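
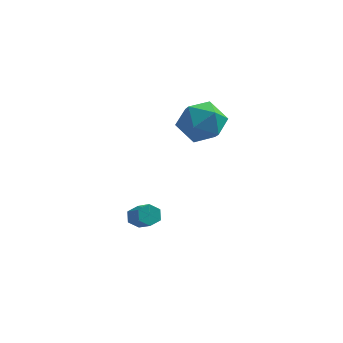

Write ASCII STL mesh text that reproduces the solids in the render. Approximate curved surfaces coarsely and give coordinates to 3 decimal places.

solid 
facet normal -0.450 0.451 0.771
outer loop
vertex -2.643 0.042 2.27
vertex -2.304 -0.872 3.002
vertex -1.577 0.097 2.86
endloop
endfacet
facet normal -0.213 0.930 0.299
outer loop
vertex -2.643 0.042 2.27
vertex -1.577 0.097 2.86
vertex -1.649 0.454 1.696
endloop
endfacet
facet normal -0.518 0.789 -0.331
outer loop
vertex -2.643 0.042 2.27
vertex -1.649 0.454 1.696
vertex -2.42 -0.295 1.119
endloop
endfacet
facet normal -0.943 0.222 -0.248
outer loop
vertex -2.643 0.042 2.27
vertex -2.42 -0.295 1.119
vertex -2.825 -1.115 1.926
endloop
endfacet
facet normal -0.901 0.013 0.433
outer loop
vertex -2.643 0.042 2.27
vertex -2.825 -1.115 1.926
vertex -2.304 -0.872 3.002
endloop
endfacet
facet normal 0.491 0.841 0.228
outer loop
vertex -1.649 0.454 1.696
vertex -1.577 0.097 2.86
vertex -0.695 -0.205 2.074
endloop
endfacet
facet normal 0.108 0.064 0.992
outer loop
vertex -1.577 0.097 2.86
vertex -2.304 -0.872 3.002
vertex -1.1 -1.025 2.881
endloop
endfacet
facet normal -0.622 -0.644 0.446
outer loop
vertex -2.304 -0.872 3.002
vertex -2.825 -1.115 1.926
vertex -1.871 -1.774 2.304
endloop
endfacet
facet normal -0.690 -0.305 -0.657
outer loop
vertex -2.825 -1.115 1.926
vertex -2.42 -0.295 1.119
vertex -1.943 -1.417 1.14
endloop
endfacet
facet normal -0.002 0.611 -0.791
outer loop
vertex -2.42 -0.295 1.119
vertex -1.649 0.454 1.696
vertex -1.216 -0.448 0.998
endloop
endfacet
facet normal 0.943 -0.222 0.248
outer loop
vertex -0.877 -1.362 1.73
vertex -0.695 -0.205 2.074
vertex -1.1 -1.025 2.881
endloop
endfacet
facet normal 0.518 -0.789 0.331
outer loop
vertex -0.877 -1.362 1.73
vertex -1.1 -1.025 2.881
vertex -1.871 -1.774 2.304
endloop
endfacet
facet normal 0.213 -0.930 -0.299
outer loop
vertex -0.877 -1.362 1.73
vertex -1.871 -1.774 2.304
vertex -1.943 -1.417 1.14
endloop
endfacet
facet normal 0.450 -0.451 -0.771
outer loop
vertex -0.877 -1.362 1.73
vertex -1.943 -1.417 1.14
vertex -1.216 -0.448 0.998
endloop
endfacet
facet normal 0.901 -0.013 -0.433
outer loop
vertex -0.877 -1.362 1.73
vertex -1.216 -0.448 0.998
vertex -0.695 -0.205 2.074
endloop
endfacet
facet normal 0.690 0.305 0.657
outer loop
vertex -1.1 -1.025 2.881
vertex -0.695 -0.205 2.074
vertex -1.577 0.097 2.86
endloop
endfacet
facet normal 0.002 -0.611 0.791
outer loop
vertex -1.871 -1.774 2.304
vertex -1.1 -1.025 2.881
vertex -2.304 -0.872 3.002
endloop
endfacet
facet normal -0.491 -0.841 -0.228
outer loop
vertex -1.943 -1.417 1.14
vertex -1.871 -1.774 2.304
vertex -2.825 -1.115 1.926
endloop
endfacet
facet normal -0.108 -0.064 -0.992
outer loop
vertex -1.216 -0.448 0.998
vertex -1.943 -1.417 1.14
vertex -2.42 -0.295 1.119
endloop
endfacet
facet normal 0.622 0.644 -0.446
outer loop
vertex -0.695 -0.205 2.074
vertex -1.216 -0.448 0.998
vertex -1.649 0.454 1.696
endloop
endfacet
facet normal -0.526 0.617 -0.585
outer loop
vertex -3.973 -1.308 -3.68
vertex -4.338 -1.741 -3.808
vertex -4.443 -1.398 -3.352
endloop
endfacet
facet normal 0.258 0.772 0.581
outer loop
vertex -3.973 -1.308 -3.68
vertex -4.443 -1.398 -3.352
vertex -3.257 -2.147 -2.884
endloop
endfacet
facet normal 0.259 0.772 0.580
outer loop
vertex -3.257 -2.147 -2.884
vertex -4.443 -1.398 -3.352
vertex -3.727 -2.236 -2.556
endloop
endfacet
facet normal 0.525 -0.617 0.585
outer loop
vertex -3.257 -2.147 -2.884
vertex -3.727 -2.236 -2.556
vertex -3.622 -2.579 -3.012
endloop
endfacet
facet normal -0.525 0.617 -0.585
outer loop
vertex -4.443 -1.398 -3.352
vertex -4.338 -1.741 -3.808
vertex -4.808 -1.83 -3.48
endloop
endfacet
facet normal -0.572 0.252 0.780
outer loop
vertex -4.443 -1.398 -3.352
vertex -4.808 -1.83 -3.48
vertex -3.727 -2.236 -2.556
endloop
endfacet
facet normal -0.572 0.252 0.780
outer loop
vertex -3.727 -2.236 -2.556
vertex -4.808 -1.83 -3.48
vertex -4.092 -2.669 -2.684
endloop
endfacet
facet normal 0.526 -0.617 0.585
outer loop
vertex -3.727 -2.236 -2.556
vertex -4.092 -2.669 -2.684
vertex -3.622 -2.579 -3.012
endloop
endfacet
facet normal -0.525 0.617 -0.585
outer loop
vertex -4.808 -1.83 -3.48
vertex -4.338 -1.741 -3.808
vertex -4.703 -2.173 -3.936
endloop
endfacet
facet normal -0.831 -0.520 0.200
outer loop
vertex -4.808 -1.83 -3.48
vertex -4.703 -2.173 -3.936
vertex -4.092 -2.669 -2.684
endloop
endfacet
facet normal -0.831 -0.520 0.200
outer loop
vertex -4.092 -2.669 -2.684
vertex -4.703 -2.173 -3.936
vertex -3.987 -3.012 -3.14
endloop
endfacet
facet normal 0.526 -0.617 0.585
outer loop
vertex -4.092 -2.669 -2.684
vertex -3.987 -3.012 -3.14
vertex -3.622 -2.579 -3.012
endloop
endfacet
facet normal -0.525 0.617 -0.585
outer loop
vertex -4.703 -2.173 -3.936
vertex -4.338 -1.741 -3.808
vertex -4.233 -2.084 -4.264
endloop
endfacet
facet normal -0.259 -0.772 -0.581
outer loop
vertex -4.703 -2.173 -3.936
vertex -4.233 -2.084 -4.264
vertex -3.987 -3.012 -3.14
endloop
endfacet
facet normal -0.258 -0.772 -0.581
outer loop
vertex -3.987 -3.012 -3.14
vertex -4.233 -2.084 -4.264
vertex -3.517 -2.922 -3.468
endloop
endfacet
facet normal 0.526 -0.617 0.585
outer loop
vertex -3.987 -3.012 -3.14
vertex -3.517 -2.922 -3.468
vertex -3.622 -2.579 -3.012
endloop
endfacet
facet normal -0.526 0.617 -0.585
outer loop
vertex -4.233 -2.084 -4.264
vertex -4.338 -1.741 -3.808
vertex -3.868 -1.651 -4.136
endloop
endfacet
facet normal 0.573 -0.252 -0.780
outer loop
vertex -4.233 -2.084 -4.264
vertex -3.868 -1.651 -4.136
vertex -3.517 -2.922 -3.468
endloop
endfacet
facet normal 0.572 -0.252 -0.780
outer loop
vertex -3.517 -2.922 -3.468
vertex -3.868 -1.651 -4.136
vertex -3.152 -2.49 -3.34
endloop
endfacet
facet normal 0.525 -0.617 0.585
outer loop
vertex -3.517 -2.922 -3.468
vertex -3.152 -2.49 -3.34
vertex -3.622 -2.579 -3.012
endloop
endfacet
facet normal -0.526 0.617 -0.585
outer loop
vertex -3.868 -1.651 -4.136
vertex -4.338 -1.741 -3.808
vertex -3.973 -1.308 -3.68
endloop
endfacet
facet normal 0.831 0.520 -0.200
outer loop
vertex -3.868 -1.651 -4.136
vertex -3.973 -1.308 -3.68
vertex -3.152 -2.49 -3.34
endloop
endfacet
facet normal 0.831 0.520 -0.200
outer loop
vertex -3.152 -2.49 -3.34
vertex -3.973 -1.308 -3.68
vertex -3.257 -2.147 -2.884
endloop
endfacet
facet normal 0.525 -0.617 0.585
outer loop
vertex -3.152 -2.49 -3.34
vertex -3.257 -2.147 -2.884
vertex -3.622 -2.579 -3.012
endloop
endfacet

endsolid


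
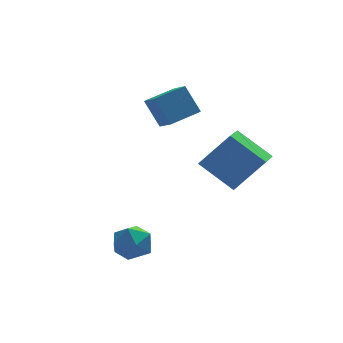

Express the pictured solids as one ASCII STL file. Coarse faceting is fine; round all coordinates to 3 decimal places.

solid 
facet normal -0.937 -0.290 -0.197
outer loop
vertex 1.058 0.055 1.362
vertex 0.567 0.769 2.647
vertex 0.874 1.087 0.718
endloop
endfacet
facet normal 0.317 -0.461 -0.829
outer loop
vertex 2.373 1.551 1.033
vertex 1.058 0.055 1.362
vertex 0.874 1.087 0.718
endloop
endfacet
facet normal -0.937 -0.290 -0.197
outer loop
vertex 0.874 1.087 0.718
vertex 0.567 0.769 2.647
vertex 0.383 1.801 2.004
endloop
endfacet
facet normal -0.150 0.839 -0.523
outer loop
vertex 0.383 1.801 2.004
vertex 2.373 1.551 1.033
vertex 0.874 1.087 0.718
endloop
endfacet
facet normal 0.150 -0.839 0.523
outer loop
vertex 1.058 0.055 1.362
vertex 2.066 1.233 2.962
vertex 0.567 0.769 2.647
endloop
endfacet
facet normal 0.316 -0.460 -0.829
outer loop
vertex 2.557 0.519 1.676
vertex 1.058 0.055 1.362
vertex 2.373 1.551 1.033
endloop
endfacet
facet normal 0.150 -0.839 0.523
outer loop
vertex 2.557 0.519 1.676
vertex 2.066 1.233 2.962
vertex 1.058 0.055 1.362
endloop
endfacet
facet normal -0.317 0.460 0.829
outer loop
vertex 0.567 0.769 2.647
vertex 2.066 1.233 2.962
vertex 0.383 1.801 2.004
endloop
endfacet
facet normal -0.150 0.839 -0.523
outer loop
vertex 1.882 2.265 2.318
vertex 2.373 1.551 1.033
vertex 0.383 1.801 2.004
endloop
endfacet
facet normal -0.316 0.461 0.829
outer loop
vertex 0.383 1.801 2.004
vertex 2.066 1.233 2.962
vertex 1.882 2.265 2.318
endloop
endfacet
facet normal 0.937 0.290 0.197
outer loop
vertex 1.882 2.265 2.318
vertex 2.557 0.519 1.676
vertex 2.373 1.551 1.033
endloop
endfacet
facet normal 0.937 0.290 0.197
outer loop
vertex 2.066 1.233 2.962
vertex 2.557 0.519 1.676
vertex 1.882 2.265 2.318
endloop
endfacet
facet normal -0.492 -0.814 0.308
outer loop
vertex 3.718 -4.606 1.17
vertex 2.547 -3.468 2.307
vertex 2.41 -4.402 -0.382
endloop
endfacet
facet normal 0.589 -0.572 -0.571
outer loop
vertex 3.153 -3.172 -0.847
vertex 3.718 -4.606 1.17
vertex 2.41 -4.402 -0.382
endloop
endfacet
facet normal -0.492 -0.814 0.308
outer loop
vertex 2.41 -4.402 -0.382
vertex 2.547 -3.468 2.307
vertex 1.239 -3.264 0.755
endloop
endfacet
facet normal -0.641 0.100 -0.761
outer loop
vertex 1.239 -3.264 0.755
vertex 3.153 -3.172 -0.847
vertex 2.41 -4.402 -0.382
endloop
endfacet
facet normal 0.641 -0.100 0.761
outer loop
vertex 3.718 -4.606 1.17
vertex 3.29 -2.238 1.842
vertex 2.547 -3.468 2.307
endloop
endfacet
facet normal 0.589 -0.572 -0.571
outer loop
vertex 4.461 -3.376 0.705
vertex 3.718 -4.606 1.17
vertex 3.153 -3.172 -0.847
endloop
endfacet
facet normal 0.641 -0.100 0.761
outer loop
vertex 4.461 -3.376 0.705
vertex 3.29 -2.238 1.842
vertex 3.718 -4.606 1.17
endloop
endfacet
facet normal -0.589 0.572 0.571
outer loop
vertex 2.547 -3.468 2.307
vertex 3.29 -2.238 1.842
vertex 1.239 -3.264 0.755
endloop
endfacet
facet normal -0.641 0.100 -0.761
outer loop
vertex 1.982 -2.034 0.29
vertex 3.153 -3.172 -0.847
vertex 1.239 -3.264 0.755
endloop
endfacet
facet normal -0.589 0.572 0.571
outer loop
vertex 1.239 -3.264 0.755
vertex 3.29 -2.238 1.842
vertex 1.982 -2.034 0.29
endloop
endfacet
facet normal 0.492 0.814 -0.308
outer loop
vertex 1.982 -2.034 0.29
vertex 4.461 -3.376 0.705
vertex 3.153 -3.172 -0.847
endloop
endfacet
facet normal 0.492 0.814 -0.308
outer loop
vertex 3.29 -2.238 1.842
vertex 4.461 -3.376 0.705
vertex 1.982 -2.034 0.29
endloop
endfacet
facet normal -0.957 0.288 -0.016
outer loop
vertex -2.495 -3.688 -3.671
vertex -2.667 -4.215 -2.852
vertex -2.384 -3.271 -2.781
endloop
endfacet
facet normal -0.537 0.788 -0.302
outer loop
vertex -2.495 -3.688 -3.671
vertex -2.384 -3.271 -2.781
vertex -1.724 -3.095 -3.496
endloop
endfacet
facet normal -0.186 0.493 -0.850
outer loop
vertex -2.495 -3.688 -3.671
vertex -1.724 -3.095 -3.496
vertex -1.599 -3.931 -4.008
endloop
endfacet
facet normal -0.390 -0.189 -0.901
outer loop
vertex -2.495 -3.688 -3.671
vertex -1.599 -3.931 -4.008
vertex -2.181 -4.623 -3.611
endloop
endfacet
facet normal -0.867 -0.316 -0.385
outer loop
vertex -2.495 -3.688 -3.671
vertex -2.181 -4.623 -3.611
vertex -2.667 -4.215 -2.852
endloop
endfacet
facet normal -0.056 0.980 0.190
outer loop
vertex -1.724 -3.095 -3.496
vertex -2.384 -3.271 -2.781
vertex -1.419 -3.257 -2.569
endloop
endfacet
facet normal -0.737 0.172 0.654
outer loop
vertex -2.384 -3.271 -2.781
vertex -2.667 -4.215 -2.852
vertex -2.001 -3.949 -2.172
endloop
endfacet
facet normal -0.591 -0.805 0.054
outer loop
vertex -2.667 -4.215 -2.852
vertex -2.181 -4.623 -3.611
vertex -1.876 -4.785 -2.684
endloop
endfacet
facet normal 0.180 -0.599 -0.780
outer loop
vertex -2.181 -4.623 -3.611
vertex -1.599 -3.931 -4.008
vertex -1.216 -4.609 -3.399
endloop
endfacet
facet normal 0.511 0.503 -0.697
outer loop
vertex -1.599 -3.931 -4.008
vertex -1.724 -3.095 -3.496
vertex -0.933 -3.665 -3.328
endloop
endfacet
facet normal 0.390 0.189 0.901
outer loop
vertex -1.105 -4.192 -2.509
vertex -1.419 -3.257 -2.569
vertex -2.001 -3.949 -2.172
endloop
endfacet
facet normal 0.186 -0.493 0.850
outer loop
vertex -1.105 -4.192 -2.509
vertex -2.001 -3.949 -2.172
vertex -1.876 -4.785 -2.684
endloop
endfacet
facet normal 0.537 -0.788 0.302
outer loop
vertex -1.105 -4.192 -2.509
vertex -1.876 -4.785 -2.684
vertex -1.216 -4.609 -3.399
endloop
endfacet
facet normal 0.957 -0.288 0.016
outer loop
vertex -1.105 -4.192 -2.509
vertex -1.216 -4.609 -3.399
vertex -0.933 -3.665 -3.328
endloop
endfacet
facet normal 0.867 0.316 0.385
outer loop
vertex -1.105 -4.192 -2.509
vertex -0.933 -3.665 -3.328
vertex -1.419 -3.257 -2.569
endloop
endfacet
facet normal -0.180 0.599 0.780
outer loop
vertex -2.001 -3.949 -2.172
vertex -1.419 -3.257 -2.569
vertex -2.384 -3.271 -2.781
endloop
endfacet
facet normal -0.511 -0.503 0.697
outer loop
vertex -1.876 -4.785 -2.684
vertex -2.001 -3.949 -2.172
vertex -2.667 -4.215 -2.852
endloop
endfacet
facet normal 0.056 -0.980 -0.190
outer loop
vertex -1.216 -4.609 -3.399
vertex -1.876 -4.785 -2.684
vertex -2.181 -4.623 -3.611
endloop
endfacet
facet normal 0.737 -0.172 -0.654
outer loop
vertex -0.933 -3.665 -3.328
vertex -1.216 -4.609 -3.399
vertex -1.599 -3.931 -4.008
endloop
endfacet
facet normal 0.591 0.805 -0.054
outer loop
vertex -1.419 -3.257 -2.569
vertex -0.933 -3.665 -3.328
vertex -1.724 -3.095 -3.496
endloop
endfacet

endsolid


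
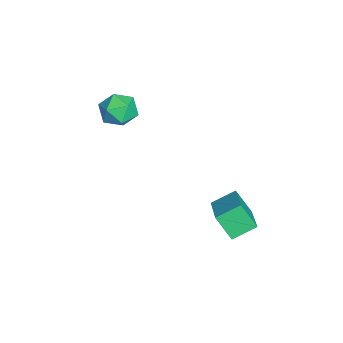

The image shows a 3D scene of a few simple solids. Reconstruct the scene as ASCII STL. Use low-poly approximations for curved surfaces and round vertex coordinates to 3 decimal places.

solid 
facet normal -0.153 0.395 0.906
outer loop
vertex -2.011 -1.033 3.044
vertex -1.718 -1.859 3.454
vertex -1.076 -1.162 3.258
endloop
endfacet
facet normal 0.025 0.900 0.434
outer loop
vertex -2.011 -1.033 3.044
vertex -1.076 -1.162 3.258
vertex -1.328 -0.751 2.42
endloop
endfacet
facet normal -0.453 0.887 -0.095
outer loop
vertex -2.011 -1.033 3.044
vertex -1.328 -0.751 2.42
vertex -2.126 -1.193 2.097
endloop
endfacet
facet normal -0.927 0.372 0.050
outer loop
vertex -2.011 -1.033 3.044
vertex -2.126 -1.193 2.097
vertex -2.367 -1.878 2.737
endloop
endfacet
facet normal -0.741 0.069 0.668
outer loop
vertex -2.011 -1.033 3.044
vertex -2.367 -1.878 2.737
vertex -1.718 -1.859 3.454
endloop
endfacet
facet normal 0.662 0.732 0.160
outer loop
vertex -1.328 -0.751 2.42
vertex -1.076 -1.162 3.258
vertex -0.613 -1.402 2.443
endloop
endfacet
facet normal 0.374 -0.085 0.923
outer loop
vertex -1.076 -1.162 3.258
vertex -1.718 -1.859 3.454
vertex -0.854 -2.087 3.083
endloop
endfacet
facet normal -0.577 -0.614 0.538
outer loop
vertex -1.718 -1.859 3.454
vertex -2.367 -1.878 2.737
vertex -1.652 -2.529 2.76
endloop
endfacet
facet normal -0.878 -0.123 -0.463
outer loop
vertex -2.367 -1.878 2.737
vertex -2.126 -1.193 2.097
vertex -1.904 -2.118 1.922
endloop
endfacet
facet normal -0.111 0.710 -0.696
outer loop
vertex -2.126 -1.193 2.097
vertex -1.328 -0.751 2.42
vertex -1.262 -1.421 1.726
endloop
endfacet
facet normal 0.927 -0.372 -0.050
outer loop
vertex -0.969 -2.247 2.136
vertex -0.613 -1.402 2.443
vertex -0.854 -2.087 3.083
endloop
endfacet
facet normal 0.453 -0.887 0.095
outer loop
vertex -0.969 -2.247 2.136
vertex -0.854 -2.087 3.083
vertex -1.652 -2.529 2.76
endloop
endfacet
facet normal -0.025 -0.900 -0.434
outer loop
vertex -0.969 -2.247 2.136
vertex -1.652 -2.529 2.76
vertex -1.904 -2.118 1.922
endloop
endfacet
facet normal 0.153 -0.395 -0.906
outer loop
vertex -0.969 -2.247 2.136
vertex -1.904 -2.118 1.922
vertex -1.262 -1.421 1.726
endloop
endfacet
facet normal 0.741 -0.069 -0.668
outer loop
vertex -0.969 -2.247 2.136
vertex -1.262 -1.421 1.726
vertex -0.613 -1.402 2.443
endloop
endfacet
facet normal 0.878 0.123 0.463
outer loop
vertex -0.854 -2.087 3.083
vertex -0.613 -1.402 2.443
vertex -1.076 -1.162 3.258
endloop
endfacet
facet normal 0.111 -0.710 0.696
outer loop
vertex -1.652 -2.529 2.76
vertex -0.854 -2.087 3.083
vertex -1.718 -1.859 3.454
endloop
endfacet
facet normal -0.662 -0.732 -0.160
outer loop
vertex -1.904 -2.118 1.922
vertex -1.652 -2.529 2.76
vertex -2.367 -1.878 2.737
endloop
endfacet
facet normal -0.374 0.085 -0.923
outer loop
vertex -1.262 -1.421 1.726
vertex -1.904 -2.118 1.922
vertex -2.126 -1.193 2.097
endloop
endfacet
facet normal 0.577 0.614 -0.538
outer loop
vertex -0.613 -1.402 2.443
vertex -1.262 -1.421 1.726
vertex -1.328 -0.751 2.42
endloop
endfacet
facet normal -0.905 -0.135 -0.403
outer loop
vertex 2.076 2.6 -0.345
vertex 1.679 3.628 0.202
vertex 2.447 3.313 -1.417
endloop
endfacet
facet normal 0.322 -0.836 -0.444
outer loop
vertex 4.321 3.592 -0.582
vertex 2.076 2.6 -0.345
vertex 2.447 3.313 -1.417
endloop
endfacet
facet normal -0.905 -0.135 -0.403
outer loop
vertex 2.447 3.313 -1.417
vertex 1.679 3.628 0.202
vertex 2.05 4.341 -0.87
endloop
endfacet
facet normal 0.277 0.533 -0.800
outer loop
vertex 2.05 4.341 -0.87
vertex 4.321 3.592 -0.582
vertex 2.447 3.313 -1.417
endloop
endfacet
facet normal -0.277 -0.533 0.800
outer loop
vertex 2.076 2.6 -0.345
vertex 3.553 3.907 1.037
vertex 1.679 3.628 0.202
endloop
endfacet
facet normal 0.322 -0.836 -0.444
outer loop
vertex 3.95 2.879 0.49
vertex 2.076 2.6 -0.345
vertex 4.321 3.592 -0.582
endloop
endfacet
facet normal -0.277 -0.533 0.800
outer loop
vertex 3.95 2.879 0.49
vertex 3.553 3.907 1.037
vertex 2.076 2.6 -0.345
endloop
endfacet
facet normal -0.322 0.836 0.444
outer loop
vertex 1.679 3.628 0.202
vertex 3.553 3.907 1.037
vertex 2.05 4.341 -0.87
endloop
endfacet
facet normal 0.277 0.533 -0.800
outer loop
vertex 3.924 4.62 -0.035
vertex 4.321 3.592 -0.582
vertex 2.05 4.341 -0.87
endloop
endfacet
facet normal -0.322 0.836 0.444
outer loop
vertex 2.05 4.341 -0.87
vertex 3.553 3.907 1.037
vertex 3.924 4.62 -0.035
endloop
endfacet
facet normal 0.905 0.135 0.403
outer loop
vertex 3.924 4.62 -0.035
vertex 3.95 2.879 0.49
vertex 4.321 3.592 -0.582
endloop
endfacet
facet normal 0.905 0.135 0.403
outer loop
vertex 3.553 3.907 1.037
vertex 3.95 2.879 0.49
vertex 3.924 4.62 -0.035
endloop
endfacet

endsolid


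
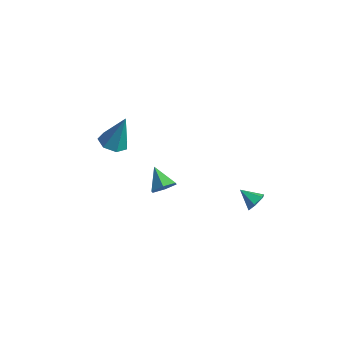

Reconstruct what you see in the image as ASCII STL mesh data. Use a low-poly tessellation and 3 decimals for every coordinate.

solid 
facet normal -0.233 -0.254 -0.939
outer loop
vertex -2.853 -3.036 -1.489
vertex -3.455 -2.495 -1.486
vertex -2.683 -2.39 -1.706
endloop
endfacet
facet normal 0.963 -0.190 0.189
outer loop
vertex -2.853 -3.036 -1.489
vertex -2.683 -2.39 -1.706
vertex -3.005 -2.005 0.326
endloop
endfacet
facet normal -0.233 -0.253 -0.939
outer loop
vertex -2.683 -2.39 -1.706
vertex -3.455 -2.495 -1.486
vertex -3.095 -1.822 -1.757
endloop
endfacet
facet normal 0.809 0.588 0.017
outer loop
vertex -2.683 -2.39 -1.706
vertex -3.095 -1.822 -1.757
vertex -3.005 -2.005 0.326
endloop
endfacet
facet normal -0.233 -0.254 -0.939
outer loop
vertex -3.095 -1.822 -1.757
vertex -3.455 -2.495 -1.486
vertex -3.778 -1.762 -1.604
endloop
endfacet
facet normal 0.106 0.991 0.083
outer loop
vertex -3.095 -1.822 -1.757
vertex -3.778 -1.762 -1.604
vertex -3.005 -2.005 0.326
endloop
endfacet
facet normal -0.233 -0.254 -0.939
outer loop
vertex -3.778 -1.762 -1.604
vertex -3.455 -2.495 -1.486
vertex -4.218 -2.253 -1.362
endloop
endfacet
facet normal -0.613 0.715 0.336
outer loop
vertex -3.778 -1.762 -1.604
vertex -4.218 -2.253 -1.362
vertex -3.005 -2.005 0.326
endloop
endfacet
facet normal -0.233 -0.254 -0.939
outer loop
vertex -4.218 -2.253 -1.362
vertex -3.455 -2.495 -1.486
vertex -4.084 -2.927 -1.213
endloop
endfacet
facet normal -0.809 -0.031 0.586
outer loop
vertex -4.218 -2.253 -1.362
vertex -4.084 -2.927 -1.213
vertex -3.005 -2.005 0.326
endloop
endfacet
facet normal -0.233 -0.254 -0.939
outer loop
vertex -4.084 -2.927 -1.213
vertex -3.455 -2.495 -1.486
vertex -3.476 -3.275 -1.27
endloop
endfacet
facet normal -0.333 -0.687 0.645
outer loop
vertex -4.084 -2.927 -1.213
vertex -3.476 -3.275 -1.27
vertex -3.005 -2.005 0.326
endloop
endfacet
facet normal -0.233 -0.254 -0.939
outer loop
vertex -3.476 -3.275 -1.27
vertex -3.455 -2.495 -1.486
vertex -2.853 -3.036 -1.489
endloop
endfacet
facet normal 0.455 -0.757 0.468
outer loop
vertex -3.476 -3.275 -1.27
vertex -2.853 -3.036 -1.489
vertex -3.005 -2.005 0.326
endloop
endfacet
facet normal 0.744 -0.408 -0.529
outer loop
vertex 0.62 -2.902 -2.049
vertex 0.134 -3.186 -2.513
vertex 0.411 -2.522 -2.636
endloop
endfacet
facet normal 0.218 0.853 0.475
outer loop
vertex 0.62 -2.902 -2.049
vertex 0.411 -2.522 -2.636
vertex -0.834 -2.654 -1.827
endloop
endfacet
facet normal 0.744 -0.408 -0.528
outer loop
vertex 0.411 -2.522 -2.636
vertex 0.134 -3.186 -2.513
vertex -0.075 -2.806 -3.101
endloop
endfacet
facet normal -0.276 0.921 -0.274
outer loop
vertex 0.411 -2.522 -2.636
vertex -0.075 -2.806 -3.101
vertex -0.834 -2.654 -1.827
endloop
endfacet
facet normal 0.744 -0.408 -0.528
outer loop
vertex -0.075 -2.806 -3.101
vertex 0.134 -3.186 -2.513
vertex -0.352 -3.47 -2.978
endloop
endfacet
facet normal -0.820 0.246 -0.518
outer loop
vertex -0.075 -2.806 -3.101
vertex -0.352 -3.47 -2.978
vertex -0.834 -2.654 -1.827
endloop
endfacet
facet normal 0.744 -0.409 -0.528
outer loop
vertex -0.352 -3.47 -2.978
vertex 0.134 -3.186 -2.513
vertex -0.144 -3.85 -2.391
endloop
endfacet
facet normal -0.869 -0.495 -0.013
outer loop
vertex -0.352 -3.47 -2.978
vertex -0.144 -3.85 -2.391
vertex -0.834 -2.654 -1.827
endloop
endfacet
facet normal 0.745 -0.409 -0.528
outer loop
vertex -0.144 -3.85 -2.391
vertex 0.134 -3.186 -2.513
vertex 0.342 -3.565 -1.926
endloop
endfacet
facet normal -0.374 -0.563 0.737
outer loop
vertex -0.144 -3.85 -2.391
vertex 0.342 -3.565 -1.926
vertex -0.834 -2.654 -1.827
endloop
endfacet
facet normal 0.744 -0.410 -0.528
outer loop
vertex 0.342 -3.565 -1.926
vertex 0.134 -3.186 -2.513
vertex 0.62 -2.902 -2.049
endloop
endfacet
facet normal 0.168 0.111 0.979
outer loop
vertex 0.342 -3.565 -1.926
vertex 0.62 -2.902 -2.049
vertex -0.834 -2.654 -1.827
endloop
endfacet
facet normal 0.859 0.060 -0.508
outer loop
vertex 4.034 -0.308 -3.465
vertex 3.734 -0.418 -3.985
vertex 3.809 0.156 -3.791
endloop
endfacet
facet normal -0.058 0.555 0.830
outer loop
vertex 4.034 -0.308 -3.465
vertex 3.809 0.156 -3.791
vertex 2.806 -0.482 -3.435
endloop
endfacet
facet normal 0.858 0.060 -0.510
outer loop
vertex 3.809 0.156 -3.791
vertex 3.734 -0.418 -3.985
vertex 3.508 0.046 -4.311
endloop
endfacet
facet normal -0.505 0.856 0.111
outer loop
vertex 3.809 0.156 -3.791
vertex 3.508 0.046 -4.311
vertex 2.806 -0.482 -3.435
endloop
endfacet
facet normal 0.858 0.059 -0.510
outer loop
vertex 3.508 0.046 -4.311
vertex 3.734 -0.418 -3.985
vertex 3.433 -0.528 -4.504
endloop
endfacet
facet normal -0.824 0.274 -0.495
outer loop
vertex 3.508 0.046 -4.311
vertex 3.433 -0.528 -4.504
vertex 2.806 -0.482 -3.435
endloop
endfacet
facet normal 0.858 0.059 -0.510
outer loop
vertex 3.433 -0.528 -4.504
vertex 3.734 -0.418 -3.985
vertex 3.659 -0.992 -4.178
endloop
endfacet
facet normal -0.696 -0.608 -0.382
outer loop
vertex 3.433 -0.528 -4.504
vertex 3.659 -0.992 -4.178
vertex 2.806 -0.482 -3.435
endloop
endfacet
facet normal 0.859 0.059 -0.509
outer loop
vertex 3.659 -0.992 -4.178
vertex 3.734 -0.418 -3.985
vertex 3.959 -0.882 -3.659
endloop
endfacet
facet normal -0.250 -0.908 0.337
outer loop
vertex 3.659 -0.992 -4.178
vertex 3.959 -0.882 -3.659
vertex 2.806 -0.482 -3.435
endloop
endfacet
facet normal 0.859 0.060 -0.508
outer loop
vertex 3.959 -0.882 -3.659
vertex 3.734 -0.418 -3.985
vertex 4.034 -0.308 -3.465
endloop
endfacet
facet normal 0.069 -0.328 0.942
outer loop
vertex 3.959 -0.882 -3.659
vertex 4.034 -0.308 -3.465
vertex 2.806 -0.482 -3.435
endloop
endfacet

endsolid


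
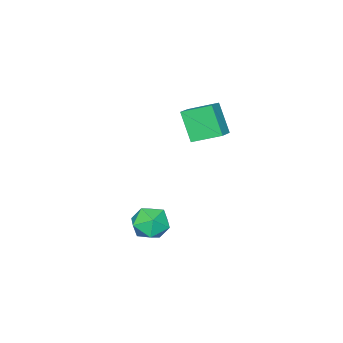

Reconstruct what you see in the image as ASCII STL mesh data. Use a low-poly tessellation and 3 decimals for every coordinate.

solid 
facet normal -0.752 0.623 0.216
outer loop
vertex 0.935 2.775 -3.385
vertex 0.401 2.196 -3.574
vertex 0.675 2.263 -2.815
endloop
endfacet
facet normal -0.176 0.771 0.612
outer loop
vertex 0.935 2.775 -3.385
vertex 0.675 2.263 -2.815
vertex 1.457 2.468 -2.848
endloop
endfacet
facet normal 0.365 0.916 0.169
outer loop
vertex 0.935 2.775 -3.385
vertex 1.457 2.468 -2.848
vertex 1.667 2.528 -3.628
endloop
endfacet
facet normal 0.123 0.857 -0.501
outer loop
vertex 0.935 2.775 -3.385
vertex 1.667 2.528 -3.628
vertex 1.014 2.36 -4.076
endloop
endfacet
facet normal -0.567 0.676 -0.471
outer loop
vertex 0.935 2.775 -3.385
vertex 1.014 2.36 -4.076
vertex 0.401 2.196 -3.574
endloop
endfacet
facet normal -0.007 0.186 0.982
outer loop
vertex 1.457 2.468 -2.848
vertex 0.675 2.263 -2.815
vertex 1.246 1.7 -2.704
endloop
endfacet
facet normal -0.938 -0.053 0.343
outer loop
vertex 0.675 2.263 -2.815
vertex 0.401 2.196 -3.574
vertex 0.593 1.532 -3.152
endloop
endfacet
facet normal -0.638 0.031 -0.769
outer loop
vertex 0.401 2.196 -3.574
vertex 1.014 2.36 -4.076
vertex 0.803 1.592 -3.932
endloop
endfacet
facet normal 0.477 0.323 -0.817
outer loop
vertex 1.014 2.36 -4.076
vertex 1.667 2.528 -3.628
vertex 1.585 1.797 -3.965
endloop
endfacet
facet normal 0.868 0.420 0.266
outer loop
vertex 1.667 2.528 -3.628
vertex 1.457 2.468 -2.848
vertex 1.859 1.864 -3.206
endloop
endfacet
facet normal -0.123 -0.857 0.501
outer loop
vertex 1.325 1.285 -3.395
vertex 1.246 1.7 -2.704
vertex 0.593 1.532 -3.152
endloop
endfacet
facet normal -0.365 -0.916 -0.169
outer loop
vertex 1.325 1.285 -3.395
vertex 0.593 1.532 -3.152
vertex 0.803 1.592 -3.932
endloop
endfacet
facet normal 0.176 -0.771 -0.612
outer loop
vertex 1.325 1.285 -3.395
vertex 0.803 1.592 -3.932
vertex 1.585 1.797 -3.965
endloop
endfacet
facet normal 0.752 -0.623 -0.216
outer loop
vertex 1.325 1.285 -3.395
vertex 1.585 1.797 -3.965
vertex 1.859 1.864 -3.206
endloop
endfacet
facet normal 0.567 -0.676 0.471
outer loop
vertex 1.325 1.285 -3.395
vertex 1.859 1.864 -3.206
vertex 1.246 1.7 -2.704
endloop
endfacet
facet normal -0.477 -0.323 0.817
outer loop
vertex 0.593 1.532 -3.152
vertex 1.246 1.7 -2.704
vertex 0.675 2.263 -2.815
endloop
endfacet
facet normal -0.868 -0.420 -0.266
outer loop
vertex 0.803 1.592 -3.932
vertex 0.593 1.532 -3.152
vertex 0.401 2.196 -3.574
endloop
endfacet
facet normal 0.007 -0.186 -0.982
outer loop
vertex 1.585 1.797 -3.965
vertex 0.803 1.592 -3.932
vertex 1.014 2.36 -4.076
endloop
endfacet
facet normal 0.938 0.053 -0.343
outer loop
vertex 1.859 1.864 -3.206
vertex 1.585 1.797 -3.965
vertex 1.667 2.528 -3.628
endloop
endfacet
facet normal 0.638 -0.031 0.769
outer loop
vertex 1.246 1.7 -2.704
vertex 1.859 1.864 -3.206
vertex 1.457 2.468 -2.848
endloop
endfacet
facet normal -0.867 -0.336 -0.368
outer loop
vertex -3.64 -0.454 -0.705
vertex -4.249 0.567 -0.203
vertex -3.407 0.287 -1.929
endloop
endfacet
facet normal 0.472 -0.791 -0.389
outer loop
vertex -2.671 0.573 -1.617
vertex -3.64 -0.454 -0.705
vertex -3.407 0.287 -1.929
endloop
endfacet
facet normal -0.866 -0.337 -0.368
outer loop
vertex -3.407 0.287 -1.929
vertex -4.249 0.567 -0.203
vertex -4.017 1.307 -1.428
endloop
endfacet
facet normal 0.160 0.511 -0.845
outer loop
vertex -4.017 1.307 -1.428
vertex -2.671 0.573 -1.617
vertex -3.407 0.287 -1.929
endloop
endfacet
facet normal -0.160 -0.511 0.845
outer loop
vertex -3.64 -0.454 -0.705
vertex -3.513 0.853 0.109
vertex -4.249 0.567 -0.203
endloop
endfacet
facet normal 0.473 -0.791 -0.388
outer loop
vertex -2.903 -0.167 -0.392
vertex -3.64 -0.454 -0.705
vertex -2.671 0.573 -1.617
endloop
endfacet
facet normal -0.160 -0.511 0.845
outer loop
vertex -2.903 -0.167 -0.392
vertex -3.513 0.853 0.109
vertex -3.64 -0.454 -0.705
endloop
endfacet
facet normal -0.472 0.791 0.389
outer loop
vertex -4.249 0.567 -0.203
vertex -3.513 0.853 0.109
vertex -4.017 1.307 -1.428
endloop
endfacet
facet normal 0.160 0.511 -0.845
outer loop
vertex -3.28 1.594 -1.115
vertex -2.671 0.573 -1.617
vertex -4.017 1.307 -1.428
endloop
endfacet
facet normal -0.473 0.791 0.389
outer loop
vertex -4.017 1.307 -1.428
vertex -3.513 0.853 0.109
vertex -3.28 1.594 -1.115
endloop
endfacet
facet normal 0.867 0.336 0.367
outer loop
vertex -3.28 1.594 -1.115
vertex -2.903 -0.167 -0.392
vertex -2.671 0.573 -1.617
endloop
endfacet
facet normal 0.866 0.337 0.369
outer loop
vertex -3.513 0.853 0.109
vertex -2.903 -0.167 -0.392
vertex -3.28 1.594 -1.115
endloop
endfacet

endsolid


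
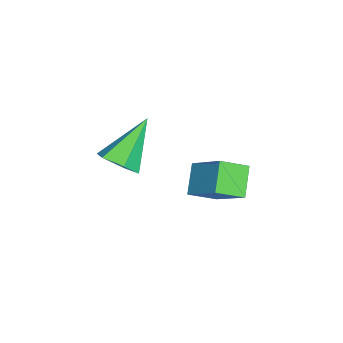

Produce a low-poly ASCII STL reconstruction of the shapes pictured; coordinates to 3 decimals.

solid 
facet normal -0.773 -0.048 0.632
outer loop
vertex 0.916 0.962 -1.015
vertex 0.443 1.864 -1.525
vertex 0.03 -0.164 -2.185
endloop
endfacet
facet normal 0.415 -0.792 0.448
outer loop
vertex 0.997 -0.104 -2.975
vertex 0.916 0.962 -1.015
vertex 0.03 -0.164 -2.185
endloop
endfacet
facet normal -0.773 -0.048 0.632
outer loop
vertex 0.03 -0.164 -2.185
vertex 0.443 1.864 -1.525
vertex -0.443 0.738 -2.695
endloop
endfacet
facet normal -0.479 -0.609 -0.632
outer loop
vertex -0.443 0.738 -2.695
vertex 0.997 -0.104 -2.975
vertex 0.03 -0.164 -2.185
endloop
endfacet
facet normal 0.479 0.609 0.632
outer loop
vertex 0.916 0.962 -1.015
vertex 1.41 1.924 -2.315
vertex 0.443 1.864 -1.525
endloop
endfacet
facet normal 0.415 -0.792 0.448
outer loop
vertex 1.883 1.022 -1.805
vertex 0.916 0.962 -1.015
vertex 0.997 -0.104 -2.975
endloop
endfacet
facet normal 0.479 0.609 0.632
outer loop
vertex 1.883 1.022 -1.805
vertex 1.41 1.924 -2.315
vertex 0.916 0.962 -1.015
endloop
endfacet
facet normal -0.415 0.792 -0.448
outer loop
vertex 0.443 1.864 -1.525
vertex 1.41 1.924 -2.315
vertex -0.443 0.738 -2.695
endloop
endfacet
facet normal -0.479 -0.609 -0.632
outer loop
vertex 0.524 0.798 -3.485
vertex 0.997 -0.104 -2.975
vertex -0.443 0.738 -2.695
endloop
endfacet
facet normal -0.415 0.792 -0.448
outer loop
vertex -0.443 0.738 -2.695
vertex 1.41 1.924 -2.315
vertex 0.524 0.798 -3.485
endloop
endfacet
facet normal 0.773 0.048 -0.632
outer loop
vertex 0.524 0.798 -3.485
vertex 1.883 1.022 -1.805
vertex 0.997 -0.104 -2.975
endloop
endfacet
facet normal 0.773 0.048 -0.632
outer loop
vertex 1.41 1.924 -2.315
vertex 1.883 1.022 -1.805
vertex 0.524 0.798 -3.485
endloop
endfacet
facet normal 0.648 -0.339 -0.682
outer loop
vertex 4.104 -1.452 1.017
vertex 3.518 -1.79 0.628
vertex 3.726 -1.057 0.461
endloop
endfacet
facet normal 0.342 0.860 0.378
outer loop
vertex 4.104 -1.452 1.017
vertex 3.726 -1.057 0.461
vertex 2.262 -1.13 1.952
endloop
endfacet
facet normal 0.648 -0.339 -0.682
outer loop
vertex 3.726 -1.057 0.461
vertex 3.518 -1.79 0.628
vertex 3.14 -1.395 0.072
endloop
endfacet
facet normal -0.332 0.900 -0.282
outer loop
vertex 3.726 -1.057 0.461
vertex 3.14 -1.395 0.072
vertex 2.262 -1.13 1.952
endloop
endfacet
facet normal 0.647 -0.340 -0.682
outer loop
vertex 3.14 -1.395 0.072
vertex 3.518 -1.79 0.628
vertex 2.932 -2.127 0.24
endloop
endfacet
facet normal -0.887 0.152 -0.436
outer loop
vertex 3.14 -1.395 0.072
vertex 2.932 -2.127 0.24
vertex 2.262 -1.13 1.952
endloop
endfacet
facet normal 0.647 -0.340 -0.682
outer loop
vertex 2.932 -2.127 0.24
vertex 3.518 -1.79 0.628
vertex 3.311 -2.522 0.796
endloop
endfacet
facet normal -0.768 -0.637 0.071
outer loop
vertex 2.932 -2.127 0.24
vertex 3.311 -2.522 0.796
vertex 2.262 -1.13 1.952
endloop
endfacet
facet normal 0.648 -0.340 -0.682
outer loop
vertex 3.311 -2.522 0.796
vertex 3.518 -1.79 0.628
vertex 3.897 -2.185 1.185
endloop
endfacet
facet normal -0.095 -0.677 0.730
outer loop
vertex 3.311 -2.522 0.796
vertex 3.897 -2.185 1.185
vertex 2.262 -1.13 1.952
endloop
endfacet
facet normal 0.648 -0.339 -0.682
outer loop
vertex 3.897 -2.185 1.185
vertex 3.518 -1.79 0.628
vertex 4.104 -1.452 1.017
endloop
endfacet
facet normal 0.461 0.072 0.884
outer loop
vertex 3.897 -2.185 1.185
vertex 4.104 -1.452 1.017
vertex 2.262 -1.13 1.952
endloop
endfacet

endsolid


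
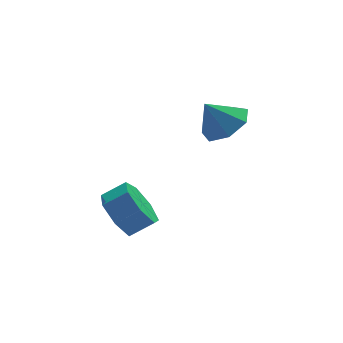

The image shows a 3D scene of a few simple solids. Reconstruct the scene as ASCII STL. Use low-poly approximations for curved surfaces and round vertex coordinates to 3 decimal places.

solid 
facet normal 0.554 -0.123 -0.823
outer loop
vertex 4.772 3.255 2.925
vertex 4.243 2.439 2.691
vertex 4.07 3.39 2.432
endloop
endfacet
facet normal -0.151 0.877 0.455
outer loop
vertex 4.772 3.255 2.925
vertex 4.07 3.39 2.432
vertex 3.517 2.601 3.769
endloop
endfacet
facet normal 0.554 -0.123 -0.823
outer loop
vertex 4.07 3.39 2.432
vertex 4.243 2.439 2.691
vertex 3.498 2.808 2.134
endloop
endfacet
facet normal -0.734 0.673 0.094
outer loop
vertex 4.07 3.39 2.432
vertex 3.498 2.808 2.134
vertex 3.517 2.601 3.769
endloop
endfacet
facet normal 0.554 -0.123 -0.823
outer loop
vertex 3.498 2.808 2.134
vertex 4.243 2.439 2.691
vertex 3.488 1.949 2.256
endloop
endfacet
facet normal -1.000 0.014 0.013
outer loop
vertex 3.498 2.808 2.134
vertex 3.488 1.949 2.256
vertex 3.517 2.601 3.769
endloop
endfacet
facet normal 0.554 -0.123 -0.823
outer loop
vertex 3.488 1.949 2.256
vertex 4.243 2.439 2.691
vertex 4.046 1.459 2.705
endloop
endfacet
facet normal -0.750 -0.603 0.274
outer loop
vertex 3.488 1.949 2.256
vertex 4.046 1.459 2.705
vertex 3.517 2.601 3.769
endloop
endfacet
facet normal 0.554 -0.123 -0.823
outer loop
vertex 4.046 1.459 2.705
vertex 4.243 2.439 2.691
vertex 4.752 1.707 3.143
endloop
endfacet
facet normal -0.171 -0.713 0.680
outer loop
vertex 4.046 1.459 2.705
vertex 4.752 1.707 3.143
vertex 3.517 2.601 3.769
endloop
endfacet
facet normal 0.554 -0.123 -0.823
outer loop
vertex 4.752 1.707 3.143
vertex 4.243 2.439 2.691
vertex 5.075 2.507 3.241
endloop
endfacet
facet normal 0.299 -0.234 0.925
outer loop
vertex 4.752 1.707 3.143
vertex 5.075 2.507 3.241
vertex 3.517 2.601 3.769
endloop
endfacet
facet normal 0.554 -0.123 -0.823
outer loop
vertex 5.075 2.507 3.241
vertex 4.243 2.439 2.691
vertex 4.772 3.255 2.925
endloop
endfacet
facet normal 0.308 0.473 0.825
outer loop
vertex 5.075 2.507 3.241
vertex 4.772 3.255 2.925
vertex 3.517 2.601 3.769
endloop
endfacet
facet normal -0.839 0.078 -0.539
outer loop
vertex 0.339 1.472 -0.737
vertex -0.142 0.86 -0.077
vertex -0.06 1.877 -0.058
endloop
endfacet
facet normal 0.306 0.886 -0.349
outer loop
vertex 0.339 1.472 -0.737
vertex -0.06 1.877 -0.058
vertex 1.203 1.392 -0.182
endloop
endfacet
facet normal 0.306 0.886 -0.348
outer loop
vertex 1.203 1.392 -0.182
vertex -0.06 1.877 -0.058
vertex 0.805 1.796 0.497
endloop
endfacet
facet normal 0.839 -0.079 0.539
outer loop
vertex 1.203 1.392 -0.182
vertex 0.805 1.796 0.497
vertex 0.722 0.78 0.477
endloop
endfacet
facet normal -0.839 0.078 -0.538
outer loop
vertex -0.06 1.877 -0.058
vertex -0.142 0.86 -0.077
vertex -0.52 1.516 0.607
endloop
endfacet
facet normal -0.160 0.910 0.383
outer loop
vertex -0.06 1.877 -0.058
vertex -0.52 1.516 0.607
vertex 0.805 1.796 0.497
endloop
endfacet
facet normal -0.160 0.910 0.383
outer loop
vertex 0.805 1.796 0.497
vertex -0.52 1.516 0.607
vertex 0.344 1.435 1.161
endloop
endfacet
facet normal 0.838 -0.079 0.539
outer loop
vertex 0.805 1.796 0.497
vertex 0.344 1.435 1.161
vertex 0.722 0.78 0.477
endloop
endfacet
facet normal -0.839 0.079 -0.539
outer loop
vertex -0.52 1.516 0.607
vertex -0.142 0.86 -0.077
vertex -0.696 0.661 0.756
endloop
endfacet
facet normal -0.506 0.248 0.826
outer loop
vertex -0.52 1.516 0.607
vertex -0.696 0.661 0.756
vertex 0.344 1.435 1.161
endloop
endfacet
facet normal -0.507 0.249 0.825
outer loop
vertex 0.344 1.435 1.161
vertex -0.696 0.661 0.756
vertex 0.168 0.581 1.311
endloop
endfacet
facet normal 0.839 -0.078 0.539
outer loop
vertex 0.344 1.435 1.161
vertex 0.168 0.581 1.311
vertex 0.722 0.78 0.477
endloop
endfacet
facet normal -0.839 0.079 -0.539
outer loop
vertex -0.696 0.661 0.756
vertex -0.142 0.86 -0.077
vertex -0.455 -0.043 0.278
endloop
endfacet
facet normal -0.471 -0.600 0.647
outer loop
vertex -0.696 0.661 0.756
vertex -0.455 -0.043 0.278
vertex 0.168 0.581 1.311
endloop
endfacet
facet normal -0.470 -0.601 0.647
outer loop
vertex 0.168 0.581 1.311
vertex -0.455 -0.043 0.278
vertex 0.41 -0.124 0.832
endloop
endfacet
facet normal 0.839 -0.078 0.539
outer loop
vertex 0.168 0.581 1.311
vertex 0.41 -0.124 0.832
vertex 0.722 0.78 0.477
endloop
endfacet
facet normal -0.839 0.079 -0.539
outer loop
vertex -0.455 -0.043 0.278
vertex -0.142 0.86 -0.077
vertex 0.022 -0.067 -0.468
endloop
endfacet
facet normal -0.081 -0.997 -0.020
outer loop
vertex -0.455 -0.043 0.278
vertex 0.022 -0.067 -0.468
vertex 0.41 -0.124 0.832
endloop
endfacet
facet normal -0.081 -0.997 -0.020
outer loop
vertex 0.41 -0.124 0.832
vertex 0.022 -0.067 -0.468
vertex 0.886 -0.148 0.087
endloop
endfacet
facet normal 0.839 -0.078 0.539
outer loop
vertex 0.41 -0.124 0.832
vertex 0.886 -0.148 0.087
vertex 0.722 0.78 0.477
endloop
endfacet
facet normal -0.839 0.079 -0.539
outer loop
vertex 0.022 -0.067 -0.468
vertex -0.142 0.86 -0.077
vertex 0.375 0.607 -0.919
endloop
endfacet
facet normal 0.370 -0.643 -0.671
outer loop
vertex 0.022 -0.067 -0.468
vertex 0.375 0.607 -0.919
vertex 0.886 -0.148 0.087
endloop
endfacet
facet normal 0.370 -0.643 -0.671
outer loop
vertex 0.886 -0.148 0.087
vertex 0.375 0.607 -0.919
vertex 1.239 0.526 -0.365
endloop
endfacet
facet normal 0.839 -0.078 0.539
outer loop
vertex 0.886 -0.148 0.087
vertex 1.239 0.526 -0.365
vertex 0.722 0.78 0.477
endloop
endfacet
facet normal -0.839 0.078 -0.539
outer loop
vertex 0.375 0.607 -0.919
vertex -0.142 0.86 -0.077
vertex 0.339 1.472 -0.737
endloop
endfacet
facet normal 0.542 0.195 -0.817
outer loop
vertex 0.375 0.607 -0.919
vertex 0.339 1.472 -0.737
vertex 1.239 0.526 -0.365
endloop
endfacet
facet normal 0.543 0.195 -0.817
outer loop
vertex 1.239 0.526 -0.365
vertex 0.339 1.472 -0.737
vertex 1.203 1.392 -0.182
endloop
endfacet
facet normal 0.839 -0.079 0.539
outer loop
vertex 1.239 0.526 -0.365
vertex 1.203 1.392 -0.182
vertex 0.722 0.78 0.477
endloop
endfacet

endsolid


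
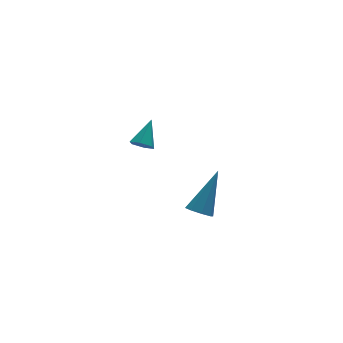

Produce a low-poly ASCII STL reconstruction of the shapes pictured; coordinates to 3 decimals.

solid 
facet normal -0.534 -0.531 -0.658
outer loop
vertex -0.966 3.753 2.565
vertex -1.191 3.441 2.999
vertex -1.456 3.926 2.823
endloop
endfacet
facet normal 0.140 0.925 -0.354
outer loop
vertex -0.966 3.753 2.565
vertex -1.456 3.926 2.823
vertex -0.429 4.199 3.941
endloop
endfacet
facet normal -0.533 -0.530 -0.659
outer loop
vertex -1.456 3.926 2.823
vertex -1.191 3.441 2.999
vertex -1.681 3.614 3.256
endloop
endfacet
facet normal -0.532 0.793 0.295
outer loop
vertex -1.456 3.926 2.823
vertex -1.681 3.614 3.256
vertex -0.429 4.199 3.941
endloop
endfacet
facet normal -0.533 -0.531 -0.659
outer loop
vertex -1.681 3.614 3.256
vertex -1.191 3.441 2.999
vertex -1.417 3.129 3.433
endloop
endfacet
facet normal -0.496 0.046 0.867
outer loop
vertex -1.681 3.614 3.256
vertex -1.417 3.129 3.433
vertex -0.429 4.199 3.941
endloop
endfacet
facet normal -0.534 -0.530 -0.659
outer loop
vertex -1.417 3.129 3.433
vertex -1.191 3.441 2.999
vertex -0.927 2.956 3.175
endloop
endfacet
facet normal 0.214 -0.573 0.791
outer loop
vertex -1.417 3.129 3.433
vertex -0.927 2.956 3.175
vertex -0.429 4.199 3.941
endloop
endfacet
facet normal -0.534 -0.530 -0.659
outer loop
vertex -0.927 2.956 3.175
vertex -1.191 3.441 2.999
vertex -0.701 3.268 2.741
endloop
endfacet
facet normal 0.885 -0.443 0.143
outer loop
vertex -0.927 2.956 3.175
vertex -0.701 3.268 2.741
vertex -0.429 4.199 3.941
endloop
endfacet
facet normal -0.534 -0.531 -0.658
outer loop
vertex -0.701 3.268 2.741
vertex -1.191 3.441 2.999
vertex -0.966 3.753 2.565
endloop
endfacet
facet normal 0.849 0.307 -0.431
outer loop
vertex -0.701 3.268 2.741
vertex -0.966 3.753 2.565
vertex -0.429 4.199 3.941
endloop
endfacet
facet normal -0.534 -0.348 -0.770
outer loop
vertex -0.561 -2.049 2.349
vertex -1.0 -2.227 2.734
vertex -0.881 -1.717 2.421
endloop
endfacet
facet normal 0.613 0.679 -0.405
outer loop
vertex -0.561 -2.049 2.349
vertex -0.881 -1.717 2.421
vertex 0.16 -1.473 4.406
endloop
endfacet
facet normal -0.534 -0.348 -0.770
outer loop
vertex -0.881 -1.717 2.421
vertex -1.0 -2.227 2.734
vertex -1.27 -1.684 2.676
endloop
endfacet
facet normal 0.003 0.992 -0.124
outer loop
vertex -0.881 -1.717 2.421
vertex -1.27 -1.684 2.676
vertex 0.16 -1.473 4.406
endloop
endfacet
facet normal -0.534 -0.348 -0.770
outer loop
vertex -1.27 -1.684 2.676
vertex -1.0 -2.227 2.734
vertex -1.501 -1.969 2.965
endloop
endfacet
facet normal -0.529 0.776 0.343
outer loop
vertex -1.27 -1.684 2.676
vertex -1.501 -1.969 2.965
vertex 0.16 -1.473 4.406
endloop
endfacet
facet normal -0.534 -0.348 -0.771
outer loop
vertex -1.501 -1.969 2.965
vertex -1.0 -2.227 2.734
vertex -1.438 -2.405 3.118
endloop
endfacet
facet normal -0.673 0.156 0.723
outer loop
vertex -1.501 -1.969 2.965
vertex -1.438 -2.405 3.118
vertex 0.16 -1.473 4.406
endloop
endfacet
facet normal -0.533 -0.349 -0.770
outer loop
vertex -1.438 -2.405 3.118
vertex -1.0 -2.227 2.734
vertex -1.118 -2.737 3.047
endloop
endfacet
facet normal -0.346 -0.503 0.792
outer loop
vertex -1.438 -2.405 3.118
vertex -1.118 -2.737 3.047
vertex 0.16 -1.473 4.406
endloop
endfacet
facet normal -0.535 -0.349 -0.770
outer loop
vertex -1.118 -2.737 3.047
vertex -1.0 -2.227 2.734
vertex -0.729 -2.771 2.792
endloop
endfacet
facet normal 0.264 -0.817 0.512
outer loop
vertex -1.118 -2.737 3.047
vertex -0.729 -2.771 2.792
vertex 0.16 -1.473 4.406
endloop
endfacet
facet normal -0.534 -0.348 -0.770
outer loop
vertex -0.729 -2.771 2.792
vertex -1.0 -2.227 2.734
vertex -0.498 -2.486 2.503
endloop
endfacet
facet normal 0.798 -0.601 0.044
outer loop
vertex -0.729 -2.771 2.792
vertex -0.498 -2.486 2.503
vertex 0.16 -1.473 4.406
endloop
endfacet
facet normal -0.534 -0.348 -0.770
outer loop
vertex -0.498 -2.486 2.503
vertex -1.0 -2.227 2.734
vertex -0.561 -2.049 2.349
endloop
endfacet
facet normal 0.942 0.018 -0.335
outer loop
vertex -0.498 -2.486 2.503
vertex -0.561 -2.049 2.349
vertex 0.16 -1.473 4.406
endloop
endfacet

endsolid


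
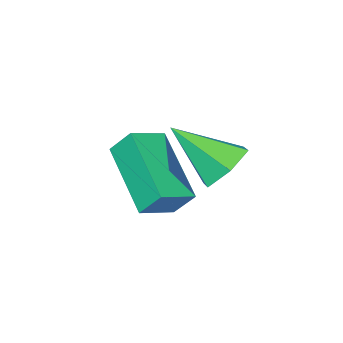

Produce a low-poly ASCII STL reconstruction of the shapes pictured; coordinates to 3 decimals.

solid 
facet normal -0.928 0.128 -0.350
outer loop
vertex 1.587 0.778 1.1
vertex 1.415 1.245 1.726
vertex 2.162 2.293 0.128
endloop
endfacet
facet normal 0.216 -0.584 -0.783
outer loop
vertex 3.025 2.175 0.454
vertex 1.587 0.778 1.1
vertex 2.162 2.293 0.128
endloop
endfacet
facet normal -0.928 0.128 -0.350
outer loop
vertex 2.162 2.293 0.128
vertex 1.415 1.245 1.726
vertex 1.99 2.76 0.754
endloop
endfacet
facet normal 0.304 0.802 -0.515
outer loop
vertex 1.99 2.76 0.754
vertex 3.025 2.175 0.454
vertex 2.162 2.293 0.128
endloop
endfacet
facet normal -0.304 -0.802 0.515
outer loop
vertex 1.587 0.778 1.1
vertex 2.278 1.127 2.052
vertex 1.415 1.245 1.726
endloop
endfacet
facet normal 0.216 -0.584 -0.783
outer loop
vertex 2.45 0.66 1.426
vertex 1.587 0.778 1.1
vertex 3.025 2.175 0.454
endloop
endfacet
facet normal -0.304 -0.802 0.515
outer loop
vertex 2.45 0.66 1.426
vertex 2.278 1.127 2.052
vertex 1.587 0.778 1.1
endloop
endfacet
facet normal -0.216 0.584 0.783
outer loop
vertex 1.415 1.245 1.726
vertex 2.278 1.127 2.052
vertex 1.99 2.76 0.754
endloop
endfacet
facet normal 0.304 0.802 -0.515
outer loop
vertex 2.853 2.642 1.08
vertex 3.025 2.175 0.454
vertex 1.99 2.76 0.754
endloop
endfacet
facet normal -0.216 0.584 0.783
outer loop
vertex 1.99 2.76 0.754
vertex 2.278 1.127 2.052
vertex 2.853 2.642 1.08
endloop
endfacet
facet normal 0.928 -0.128 0.350
outer loop
vertex 2.853 2.642 1.08
vertex 2.45 0.66 1.426
vertex 3.025 2.175 0.454
endloop
endfacet
facet normal 0.928 -0.128 0.350
outer loop
vertex 2.278 1.127 2.052
vertex 2.45 0.66 1.426
vertex 2.853 2.642 1.08
endloop
endfacet
facet normal -0.385 0.666 -0.638
outer loop
vertex 2.594 3.703 1.77
vertex 1.953 3.566 2.014
vertex 2.339 4.071 2.308
endloop
endfacet
facet normal 0.931 0.239 0.278
outer loop
vertex 2.594 3.703 1.77
vertex 2.339 4.071 2.308
vertex 2.527 2.574 2.966
endloop
endfacet
facet normal -0.385 0.666 -0.638
outer loop
vertex 2.339 4.071 2.308
vertex 1.953 3.566 2.014
vertex 1.698 3.934 2.552
endloop
endfacet
facet normal 0.245 0.416 0.876
outer loop
vertex 2.339 4.071 2.308
vertex 1.698 3.934 2.552
vertex 2.527 2.574 2.966
endloop
endfacet
facet normal -0.385 0.667 -0.638
outer loop
vertex 1.698 3.934 2.552
vertex 1.953 3.566 2.014
vertex 1.311 3.43 2.259
endloop
endfacet
facet normal -0.539 -0.073 0.839
outer loop
vertex 1.698 3.934 2.552
vertex 1.311 3.43 2.259
vertex 2.527 2.574 2.966
endloop
endfacet
facet normal -0.385 0.666 -0.639
outer loop
vertex 1.311 3.43 2.259
vertex 1.953 3.566 2.014
vertex 1.567 3.062 1.721
endloop
endfacet
facet normal -0.640 -0.741 0.203
outer loop
vertex 1.311 3.43 2.259
vertex 1.567 3.062 1.721
vertex 2.527 2.574 2.966
endloop
endfacet
facet normal -0.385 0.666 -0.638
outer loop
vertex 1.567 3.062 1.721
vertex 1.953 3.566 2.014
vertex 2.208 3.198 1.476
endloop
endfacet
facet normal 0.044 -0.918 -0.394
outer loop
vertex 1.567 3.062 1.721
vertex 2.208 3.198 1.476
vertex 2.527 2.574 2.966
endloop
endfacet
facet normal -0.385 0.666 -0.638
outer loop
vertex 2.208 3.198 1.476
vertex 1.953 3.566 2.014
vertex 2.594 3.703 1.77
endloop
endfacet
facet normal 0.831 -0.427 -0.357
outer loop
vertex 2.208 3.198 1.476
vertex 2.594 3.703 1.77
vertex 2.527 2.574 2.966
endloop
endfacet

endsolid


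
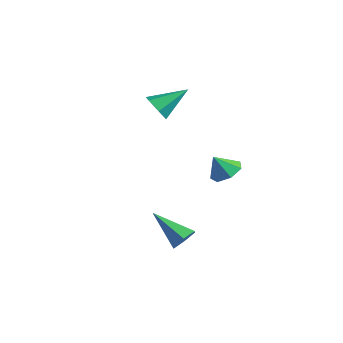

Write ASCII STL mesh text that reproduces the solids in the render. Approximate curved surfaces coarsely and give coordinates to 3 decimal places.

solid 
facet normal 0.341 0.401 -0.850
outer loop
vertex 2.903 1.479 1.457
vertex 2.181 1.875 1.354
vertex 2.862 2.136 1.75
endloop
endfacet
facet normal 0.591 -0.297 0.750
outer loop
vertex 2.903 1.479 1.457
vertex 2.862 2.136 1.75
vertex 1.799 1.425 2.306
endloop
endfacet
facet normal 0.341 0.401 -0.850
outer loop
vertex 2.862 2.136 1.75
vertex 2.181 1.875 1.354
vertex 2.308 2.596 1.745
endloop
endfacet
facet normal 0.260 0.323 0.910
outer loop
vertex 2.862 2.136 1.75
vertex 2.308 2.596 1.745
vertex 1.799 1.425 2.306
endloop
endfacet
facet normal 0.340 0.401 -0.850
outer loop
vertex 2.308 2.596 1.745
vertex 2.181 1.875 1.354
vertex 1.658 2.513 1.446
endloop
endfacet
facet normal -0.409 0.533 0.741
outer loop
vertex 2.308 2.596 1.745
vertex 1.658 2.513 1.446
vertex 1.799 1.425 2.306
endloop
endfacet
facet normal 0.341 0.402 -0.850
outer loop
vertex 1.658 2.513 1.446
vertex 2.181 1.875 1.354
vertex 1.402 1.95 1.077
endloop
endfacet
facet normal -0.913 0.173 0.369
outer loop
vertex 1.658 2.513 1.446
vertex 1.402 1.95 1.077
vertex 1.799 1.425 2.306
endloop
endfacet
facet normal 0.341 0.401 -0.850
outer loop
vertex 1.402 1.95 1.077
vertex 2.181 1.875 1.354
vertex 1.732 1.33 0.917
endloop
endfacet
facet normal -0.872 -0.484 0.075
outer loop
vertex 1.402 1.95 1.077
vertex 1.732 1.33 0.917
vertex 1.799 1.425 2.306
endloop
endfacet
facet normal 0.340 0.402 -0.850
outer loop
vertex 1.732 1.33 0.917
vertex 2.181 1.875 1.354
vertex 2.401 1.121 1.086
endloop
endfacet
facet normal -0.316 -0.946 0.080
outer loop
vertex 1.732 1.33 0.917
vertex 2.401 1.121 1.086
vertex 1.799 1.425 2.306
endloop
endfacet
facet normal 0.342 0.402 -0.850
outer loop
vertex 2.401 1.121 1.086
vertex 2.181 1.875 1.354
vertex 2.903 1.479 1.457
endloop
endfacet
facet normal 0.334 -0.862 0.380
outer loop
vertex 2.401 1.121 1.086
vertex 2.903 1.479 1.457
vertex 1.799 1.425 2.306
endloop
endfacet
facet normal -0.322 -0.795 -0.514
outer loop
vertex -3.395 2.814 2.489
vertex -4.071 3.236 2.26
vertex -3.387 3.262 1.791
endloop
endfacet
facet normal 0.999 0.028 0.029
outer loop
vertex -3.395 2.814 2.489
vertex -3.387 3.262 1.791
vertex -3.469 4.724 3.22
endloop
endfacet
facet normal -0.322 -0.795 -0.514
outer loop
vertex -3.387 3.262 1.791
vertex -4.071 3.236 2.26
vertex -4.064 3.685 1.561
endloop
endfacet
facet normal 0.565 0.593 -0.574
outer loop
vertex -3.387 3.262 1.791
vertex -4.064 3.685 1.561
vertex -3.469 4.724 3.22
endloop
endfacet
facet normal -0.322 -0.795 -0.514
outer loop
vertex -4.064 3.685 1.561
vertex -4.071 3.236 2.26
vertex -4.748 3.659 2.03
endloop
endfacet
facet normal -0.319 0.850 -0.418
outer loop
vertex -4.064 3.685 1.561
vertex -4.748 3.659 2.03
vertex -3.469 4.724 3.22
endloop
endfacet
facet normal -0.323 -0.795 -0.513
outer loop
vertex -4.748 3.659 2.03
vertex -4.071 3.236 2.26
vertex -4.755 3.211 2.729
endloop
endfacet
facet normal -0.768 0.543 0.340
outer loop
vertex -4.748 3.659 2.03
vertex -4.755 3.211 2.729
vertex -3.469 4.724 3.22
endloop
endfacet
facet normal -0.323 -0.795 -0.514
outer loop
vertex -4.755 3.211 2.729
vertex -4.071 3.236 2.26
vertex -4.079 2.788 2.958
endloop
endfacet
facet normal -0.333 -0.023 0.943
outer loop
vertex -4.755 3.211 2.729
vertex -4.079 2.788 2.958
vertex -3.469 4.724 3.22
endloop
endfacet
facet normal -0.322 -0.795 -0.514
outer loop
vertex -4.079 2.788 2.958
vertex -4.071 3.236 2.26
vertex -3.395 2.814 2.489
endloop
endfacet
facet normal 0.550 -0.280 0.787
outer loop
vertex -4.079 2.788 2.958
vertex -3.395 2.814 2.489
vertex -3.469 4.724 3.22
endloop
endfacet
facet normal 0.810 0.191 -0.554
outer loop
vertex 2.591 -1.042 -1.57
vertex 2.173 -0.637 -2.042
vertex 2.498 -0.307 -1.453
endloop
endfacet
facet normal 0.298 -0.113 0.948
outer loop
vertex 2.591 -1.042 -1.57
vertex 2.498 -0.307 -1.453
vertex 0.527 -1.023 -0.918
endloop
endfacet
facet normal 0.811 0.190 -0.554
outer loop
vertex 2.498 -0.307 -1.453
vertex 2.173 -0.637 -2.042
vertex 2.08 0.098 -1.926
endloop
endfacet
facet normal -0.076 0.723 0.687
outer loop
vertex 2.498 -0.307 -1.453
vertex 2.08 0.098 -1.926
vertex 0.527 -1.023 -0.918
endloop
endfacet
facet normal 0.810 0.190 -0.555
outer loop
vertex 2.08 0.098 -1.926
vertex 2.173 -0.637 -2.042
vertex 1.754 -0.232 -2.515
endloop
endfacet
facet normal -0.621 0.778 -0.092
outer loop
vertex 2.08 0.098 -1.926
vertex 1.754 -0.232 -2.515
vertex 0.527 -1.023 -0.918
endloop
endfacet
facet normal 0.810 0.191 -0.554
outer loop
vertex 1.754 -0.232 -2.515
vertex 2.173 -0.637 -2.042
vertex 1.847 -0.967 -2.632
endloop
endfacet
facet normal -0.792 -0.003 -0.610
outer loop
vertex 1.754 -0.232 -2.515
vertex 1.847 -0.967 -2.632
vertex 0.527 -1.023 -0.918
endloop
endfacet
facet normal 0.811 0.190 -0.554
outer loop
vertex 1.847 -0.967 -2.632
vertex 2.173 -0.637 -2.042
vertex 2.265 -1.372 -2.159
endloop
endfacet
facet normal -0.418 -0.839 -0.349
outer loop
vertex 1.847 -0.967 -2.632
vertex 2.265 -1.372 -2.159
vertex 0.527 -1.023 -0.918
endloop
endfacet
facet normal 0.810 0.190 -0.555
outer loop
vertex 2.265 -1.372 -2.159
vertex 2.173 -0.637 -2.042
vertex 2.591 -1.042 -1.57
endloop
endfacet
facet normal 0.128 -0.894 0.430
outer loop
vertex 2.265 -1.372 -2.159
vertex 2.591 -1.042 -1.57
vertex 0.527 -1.023 -0.918
endloop
endfacet

endsolid


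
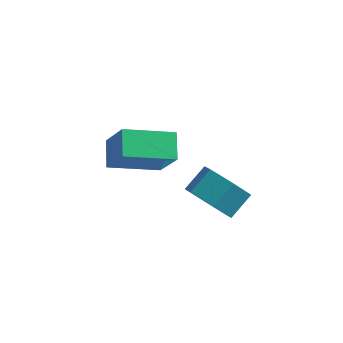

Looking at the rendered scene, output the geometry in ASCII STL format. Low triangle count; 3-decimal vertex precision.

solid 
facet normal -0.816 -0.508 0.276
outer loop
vertex -0.949 0.6 1.972
vertex -1.861 1.235 0.443
vertex -0.561 -0.367 1.338
endloop
endfacet
facet normal 0.482 -0.337 0.809
outer loop
vertex 1.161 0.705 0.757
vertex -0.949 0.6 1.972
vertex -0.561 -0.367 1.338
endloop
endfacet
facet normal -0.816 -0.509 0.275
outer loop
vertex -0.561 -0.367 1.338
vertex -1.861 1.235 0.443
vertex -1.472 0.268 -0.191
endloop
endfacet
facet normal 0.319 -0.793 -0.519
outer loop
vertex -1.472 0.268 -0.191
vertex 1.161 0.705 0.757
vertex -0.561 -0.367 1.338
endloop
endfacet
facet normal -0.318 0.793 0.519
outer loop
vertex -0.949 0.6 1.972
vertex -0.139 2.307 -0.138
vertex -1.861 1.235 0.443
endloop
endfacet
facet normal 0.482 -0.336 0.809
outer loop
vertex 0.772 1.672 1.391
vertex -0.949 0.6 1.972
vertex 1.161 0.705 0.757
endloop
endfacet
facet normal -0.319 0.793 0.519
outer loop
vertex 0.772 1.672 1.391
vertex -0.139 2.307 -0.138
vertex -0.949 0.6 1.972
endloop
endfacet
facet normal -0.482 0.336 -0.809
outer loop
vertex -1.861 1.235 0.443
vertex -0.139 2.307 -0.138
vertex -1.472 0.268 -0.191
endloop
endfacet
facet normal 0.319 -0.793 -0.519
outer loop
vertex 0.249 1.34 -0.772
vertex 1.161 0.705 0.757
vertex -1.472 0.268 -0.191
endloop
endfacet
facet normal -0.483 0.337 -0.809
outer loop
vertex -1.472 0.268 -0.191
vertex -0.139 2.307 -0.138
vertex 0.249 1.34 -0.772
endloop
endfacet
facet normal 0.816 0.509 -0.275
outer loop
vertex 0.249 1.34 -0.772
vertex 0.772 1.672 1.391
vertex 1.161 0.705 0.757
endloop
endfacet
facet normal 0.816 0.508 -0.275
outer loop
vertex -0.139 2.307 -0.138
vertex 0.772 1.672 1.391
vertex 0.249 1.34 -0.772
endloop
endfacet
facet normal -0.362 -0.738 -0.569
outer loop
vertex 3.819 -1.005 -0.245
vertex 2.822 -0.673 -0.041
vertex 3.354 -0.284 -0.885
endloop
endfacet
facet normal 0.824 0.030 -0.565
outer loop
vertex 3.819 -1.005 -0.245
vertex 3.354 -0.284 -0.885
vertex 4.254 -0.119 0.437
endloop
endfacet
facet normal 0.824 0.031 -0.565
outer loop
vertex 4.254 -0.119 0.437
vertex 3.354 -0.284 -0.885
vertex 3.789 0.602 -0.202
endloop
endfacet
facet normal 0.363 0.738 0.569
outer loop
vertex 4.254 -0.119 0.437
vertex 3.789 0.602 -0.202
vertex 3.258 0.213 0.641
endloop
endfacet
facet normal -0.362 -0.738 -0.569
outer loop
vertex 3.354 -0.284 -0.885
vertex 2.822 -0.673 -0.041
vertex 2.357 0.048 -0.681
endloop
endfacet
facet normal 0.036 0.599 -0.800
outer loop
vertex 3.354 -0.284 -0.885
vertex 2.357 0.048 -0.681
vertex 3.789 0.602 -0.202
endloop
endfacet
facet normal 0.036 0.599 -0.800
outer loop
vertex 3.789 0.602 -0.202
vertex 2.357 0.048 -0.681
vertex 2.793 0.934 0.002
endloop
endfacet
facet normal 0.363 0.738 0.569
outer loop
vertex 3.789 0.602 -0.202
vertex 2.793 0.934 0.002
vertex 3.258 0.213 0.641
endloop
endfacet
facet normal -0.363 -0.738 -0.568
outer loop
vertex 2.357 0.048 -0.681
vertex 2.822 -0.673 -0.041
vertex 1.826 -0.341 0.163
endloop
endfacet
facet normal -0.789 0.569 -0.234
outer loop
vertex 2.357 0.048 -0.681
vertex 1.826 -0.341 0.163
vertex 2.793 0.934 0.002
endloop
endfacet
facet normal -0.788 0.568 -0.235
outer loop
vertex 2.793 0.934 0.002
vertex 1.826 -0.341 0.163
vertex 2.261 0.545 0.845
endloop
endfacet
facet normal 0.362 0.738 0.569
outer loop
vertex 2.793 0.934 0.002
vertex 2.261 0.545 0.845
vertex 3.258 0.213 0.641
endloop
endfacet
facet normal -0.363 -0.738 -0.569
outer loop
vertex 1.826 -0.341 0.163
vertex 2.822 -0.673 -0.041
vertex 2.291 -1.062 0.802
endloop
endfacet
facet normal -0.824 -0.031 0.565
outer loop
vertex 1.826 -0.341 0.163
vertex 2.291 -1.062 0.802
vertex 2.261 0.545 0.845
endloop
endfacet
facet normal -0.825 -0.031 0.565
outer loop
vertex 2.261 0.545 0.845
vertex 2.291 -1.062 0.802
vertex 2.726 -0.176 1.485
endloop
endfacet
facet normal 0.362 0.738 0.569
outer loop
vertex 2.261 0.545 0.845
vertex 2.726 -0.176 1.485
vertex 3.258 0.213 0.641
endloop
endfacet
facet normal -0.363 -0.738 -0.569
outer loop
vertex 2.291 -1.062 0.802
vertex 2.822 -0.673 -0.041
vertex 3.287 -1.394 0.598
endloop
endfacet
facet normal -0.036 -0.599 0.800
outer loop
vertex 2.291 -1.062 0.802
vertex 3.287 -1.394 0.598
vertex 2.726 -0.176 1.485
endloop
endfacet
facet normal -0.036 -0.599 0.800
outer loop
vertex 2.726 -0.176 1.485
vertex 3.287 -1.394 0.598
vertex 3.723 -0.508 1.281
endloop
endfacet
facet normal 0.362 0.738 0.569
outer loop
vertex 2.726 -0.176 1.485
vertex 3.723 -0.508 1.281
vertex 3.258 0.213 0.641
endloop
endfacet
facet normal -0.362 -0.738 -0.569
outer loop
vertex 3.287 -1.394 0.598
vertex 2.822 -0.673 -0.041
vertex 3.819 -1.005 -0.245
endloop
endfacet
facet normal 0.788 -0.569 0.235
outer loop
vertex 3.287 -1.394 0.598
vertex 3.819 -1.005 -0.245
vertex 3.723 -0.508 1.281
endloop
endfacet
facet normal 0.789 -0.568 0.235
outer loop
vertex 3.723 -0.508 1.281
vertex 3.819 -1.005 -0.245
vertex 4.254 -0.119 0.437
endloop
endfacet
facet normal 0.363 0.738 0.568
outer loop
vertex 3.723 -0.508 1.281
vertex 4.254 -0.119 0.437
vertex 3.258 0.213 0.641
endloop
endfacet

endsolid


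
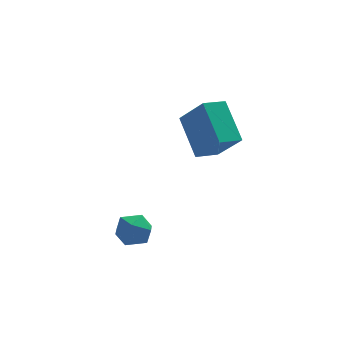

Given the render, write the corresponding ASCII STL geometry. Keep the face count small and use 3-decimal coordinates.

solid 
facet normal -0.422 0.526 -0.738
outer loop
vertex 1.658 4.157 -0.442
vertex 2.686 4.63 -0.693
vertex 2.07 2.515 -1.847
endloop
endfacet
facet normal -0.887 -0.408 0.217
outer loop
vertex 2.894 1.49 -0.407
vertex 1.658 4.157 -0.442
vertex 2.07 2.515 -1.847
endloop
endfacet
facet normal -0.422 0.526 -0.739
outer loop
vertex 2.07 2.515 -1.847
vertex 2.686 4.63 -0.693
vertex 3.099 2.988 -2.098
endloop
endfacet
facet normal 0.187 -0.746 -0.639
outer loop
vertex 3.099 2.988 -2.098
vertex 2.894 1.49 -0.407
vertex 2.07 2.515 -1.847
endloop
endfacet
facet normal -0.188 0.746 0.639
outer loop
vertex 1.658 4.157 -0.442
vertex 3.51 3.605 0.747
vertex 2.686 4.63 -0.693
endloop
endfacet
facet normal -0.887 -0.408 0.216
outer loop
vertex 2.481 3.132 0.998
vertex 1.658 4.157 -0.442
vertex 2.894 1.49 -0.407
endloop
endfacet
facet normal -0.187 0.746 0.638
outer loop
vertex 2.481 3.132 0.998
vertex 3.51 3.605 0.747
vertex 1.658 4.157 -0.442
endloop
endfacet
facet normal 0.887 0.408 -0.217
outer loop
vertex 2.686 4.63 -0.693
vertex 3.51 3.605 0.747
vertex 3.099 2.988 -2.098
endloop
endfacet
facet normal 0.188 -0.746 -0.638
outer loop
vertex 3.922 1.963 -0.658
vertex 2.894 1.49 -0.407
vertex 3.099 2.988 -2.098
endloop
endfacet
facet normal 0.887 0.408 -0.217
outer loop
vertex 3.099 2.988 -2.098
vertex 3.51 3.605 0.747
vertex 3.922 1.963 -0.658
endloop
endfacet
facet normal 0.422 -0.526 0.738
outer loop
vertex 3.922 1.963 -0.658
vertex 2.481 3.132 0.998
vertex 2.894 1.49 -0.407
endloop
endfacet
facet normal 0.422 -0.526 0.738
outer loop
vertex 3.51 3.605 0.747
vertex 2.481 3.132 0.998
vertex 3.922 1.963 -0.658
endloop
endfacet
facet normal -0.525 0.813 0.250
outer loop
vertex -1.686 -0.896 -3.59
vertex -1.547 -1.066 -2.746
vertex -0.985 -0.567 -3.189
endloop
endfacet
facet normal -0.205 0.901 -0.381
outer loop
vertex -1.686 -0.896 -3.59
vertex -0.985 -0.567 -3.189
vertex -0.913 -0.892 -3.996
endloop
endfacet
facet normal -0.431 0.384 -0.817
outer loop
vertex -1.686 -0.896 -3.59
vertex -0.913 -0.892 -3.996
vertex -1.432 -1.592 -4.051
endloop
endfacet
facet normal -0.890 -0.024 -0.454
outer loop
vertex -1.686 -0.896 -3.59
vertex -1.432 -1.592 -4.051
vertex -1.823 -1.7 -3.279
endloop
endfacet
facet normal -0.949 0.241 0.205
outer loop
vertex -1.686 -0.896 -3.59
vertex -1.823 -1.7 -3.279
vertex -1.547 -1.066 -2.746
endloop
endfacet
facet normal 0.499 0.819 -0.285
outer loop
vertex -0.913 -0.892 -3.996
vertex -0.985 -0.567 -3.189
vertex -0.297 -1.06 -3.401
endloop
endfacet
facet normal -0.020 0.676 0.736
outer loop
vertex -0.985 -0.567 -3.189
vertex -1.547 -1.066 -2.746
vertex -0.688 -1.168 -2.629
endloop
endfacet
facet normal -0.707 -0.249 0.662
outer loop
vertex -1.547 -1.066 -2.746
vertex -1.823 -1.7 -3.279
vertex -1.207 -1.868 -2.684
endloop
endfacet
facet normal -0.612 -0.680 -0.405
outer loop
vertex -1.823 -1.7 -3.279
vertex -1.432 -1.592 -4.051
vertex -1.135 -2.193 -3.491
endloop
endfacet
facet normal 0.133 -0.020 -0.991
outer loop
vertex -1.432 -1.592 -4.051
vertex -0.913 -0.892 -3.996
vertex -0.573 -1.694 -3.934
endloop
endfacet
facet normal 0.890 0.024 0.454
outer loop
vertex -0.434 -1.864 -3.09
vertex -0.297 -1.06 -3.401
vertex -0.688 -1.168 -2.629
endloop
endfacet
facet normal 0.431 -0.384 0.817
outer loop
vertex -0.434 -1.864 -3.09
vertex -0.688 -1.168 -2.629
vertex -1.207 -1.868 -2.684
endloop
endfacet
facet normal 0.205 -0.901 0.381
outer loop
vertex -0.434 -1.864 -3.09
vertex -1.207 -1.868 -2.684
vertex -1.135 -2.193 -3.491
endloop
endfacet
facet normal 0.525 -0.813 -0.250
outer loop
vertex -0.434 -1.864 -3.09
vertex -1.135 -2.193 -3.491
vertex -0.573 -1.694 -3.934
endloop
endfacet
facet normal 0.949 -0.241 -0.205
outer loop
vertex -0.434 -1.864 -3.09
vertex -0.573 -1.694 -3.934
vertex -0.297 -1.06 -3.401
endloop
endfacet
facet normal 0.612 0.680 0.405
outer loop
vertex -0.688 -1.168 -2.629
vertex -0.297 -1.06 -3.401
vertex -0.985 -0.567 -3.189
endloop
endfacet
facet normal -0.133 0.020 0.991
outer loop
vertex -1.207 -1.868 -2.684
vertex -0.688 -1.168 -2.629
vertex -1.547 -1.066 -2.746
endloop
endfacet
facet normal -0.499 -0.819 0.285
outer loop
vertex -1.135 -2.193 -3.491
vertex -1.207 -1.868 -2.684
vertex -1.823 -1.7 -3.279
endloop
endfacet
facet normal 0.020 -0.676 -0.736
outer loop
vertex -0.573 -1.694 -3.934
vertex -1.135 -2.193 -3.491
vertex -1.432 -1.592 -4.051
endloop
endfacet
facet normal 0.707 0.249 -0.662
outer loop
vertex -0.297 -1.06 -3.401
vertex -0.573 -1.694 -3.934
vertex -0.913 -0.892 -3.996
endloop
endfacet

endsolid


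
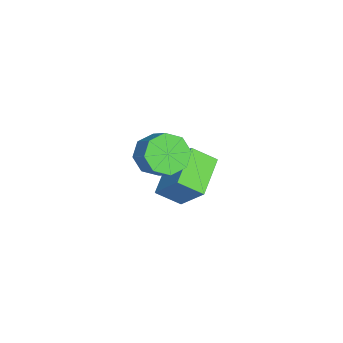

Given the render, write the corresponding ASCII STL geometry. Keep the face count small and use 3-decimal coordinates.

solid 
facet normal -0.638 -0.485 -0.598
outer loop
vertex 2.775 2.516 3.407
vertex 2.351 3.24 3.272
vertex 3.003 2.846 2.896
endloop
endfacet
facet normal 0.685 -0.712 -0.154
outer loop
vertex 2.775 2.516 3.407
vertex 3.003 2.846 2.896
vertex 3.432 3.015 4.023
endloop
endfacet
facet normal 0.684 -0.713 -0.154
outer loop
vertex 3.432 3.015 4.023
vertex 3.003 2.846 2.896
vertex 3.661 3.345 3.512
endloop
endfacet
facet normal 0.638 0.484 0.599
outer loop
vertex 3.432 3.015 4.023
vertex 3.661 3.345 3.512
vertex 3.009 3.74 3.888
endloop
endfacet
facet normal -0.638 -0.485 -0.598
outer loop
vertex 3.003 2.846 2.896
vertex 2.351 3.24 3.272
vertex 2.85 3.407 2.604
endloop
endfacet
facet normal 0.733 -0.146 -0.665
outer loop
vertex 3.003 2.846 2.896
vertex 2.85 3.407 2.604
vertex 3.661 3.345 3.512
endloop
endfacet
facet normal 0.733 -0.146 -0.665
outer loop
vertex 3.661 3.345 3.512
vertex 2.85 3.407 2.604
vertex 3.508 3.906 3.22
endloop
endfacet
facet normal 0.638 0.485 0.597
outer loop
vertex 3.661 3.345 3.512
vertex 3.508 3.906 3.22
vertex 3.009 3.74 3.888
endloop
endfacet
facet normal -0.639 -0.484 -0.598
outer loop
vertex 2.85 3.407 2.604
vertex 2.351 3.24 3.272
vertex 2.405 3.871 2.704
endloop
endfacet
facet normal 0.352 0.507 -0.787
outer loop
vertex 2.85 3.407 2.604
vertex 2.405 3.871 2.704
vertex 3.508 3.906 3.22
endloop
endfacet
facet normal 0.352 0.508 -0.786
outer loop
vertex 3.508 3.906 3.22
vertex 2.405 3.871 2.704
vertex 3.062 4.37 3.32
endloop
endfacet
facet normal 0.639 0.485 0.598
outer loop
vertex 3.508 3.906 3.22
vertex 3.062 4.37 3.32
vertex 3.009 3.74 3.888
endloop
endfacet
facet normal -0.639 -0.484 -0.598
outer loop
vertex 2.405 3.871 2.704
vertex 2.351 3.24 3.272
vertex 1.928 3.965 3.137
endloop
endfacet
facet normal -0.236 0.863 -0.447
outer loop
vertex 2.405 3.871 2.704
vertex 1.928 3.965 3.137
vertex 3.062 4.37 3.32
endloop
endfacet
facet normal -0.236 0.863 -0.447
outer loop
vertex 3.062 4.37 3.32
vertex 1.928 3.965 3.137
vertex 2.585 4.464 3.753
endloop
endfacet
facet normal 0.638 0.485 0.598
outer loop
vertex 3.062 4.37 3.32
vertex 2.585 4.464 3.753
vertex 3.009 3.74 3.888
endloop
endfacet
facet normal -0.638 -0.484 -0.599
outer loop
vertex 1.928 3.965 3.137
vertex 2.351 3.24 3.272
vertex 1.699 3.635 3.648
endloop
endfacet
facet normal -0.685 0.712 0.153
outer loop
vertex 1.928 3.965 3.137
vertex 1.699 3.635 3.648
vertex 2.585 4.464 3.753
endloop
endfacet
facet normal -0.685 0.712 0.154
outer loop
vertex 2.585 4.464 3.753
vertex 1.699 3.635 3.648
vertex 2.357 4.134 4.264
endloop
endfacet
facet normal 0.638 0.485 0.598
outer loop
vertex 2.585 4.464 3.753
vertex 2.357 4.134 4.264
vertex 3.009 3.74 3.888
endloop
endfacet
facet normal -0.638 -0.485 -0.597
outer loop
vertex 1.699 3.635 3.648
vertex 2.351 3.24 3.272
vertex 1.852 3.074 3.94
endloop
endfacet
facet normal -0.733 0.146 0.665
outer loop
vertex 1.699 3.635 3.648
vertex 1.852 3.074 3.94
vertex 2.357 4.134 4.264
endloop
endfacet
facet normal -0.733 0.146 0.665
outer loop
vertex 2.357 4.134 4.264
vertex 1.852 3.074 3.94
vertex 2.51 3.573 4.556
endloop
endfacet
facet normal 0.638 0.485 0.598
outer loop
vertex 2.357 4.134 4.264
vertex 2.51 3.573 4.556
vertex 3.009 3.74 3.888
endloop
endfacet
facet normal -0.639 -0.485 -0.598
outer loop
vertex 1.852 3.074 3.94
vertex 2.351 3.24 3.272
vertex 2.298 2.61 3.84
endloop
endfacet
facet normal -0.352 -0.507 0.787
outer loop
vertex 1.852 3.074 3.94
vertex 2.298 2.61 3.84
vertex 2.51 3.573 4.556
endloop
endfacet
facet normal -0.352 -0.507 0.787
outer loop
vertex 2.51 3.573 4.556
vertex 2.298 2.61 3.84
vertex 2.955 3.109 4.456
endloop
endfacet
facet normal 0.639 0.484 0.598
outer loop
vertex 2.51 3.573 4.556
vertex 2.955 3.109 4.456
vertex 3.009 3.74 3.888
endloop
endfacet
facet normal -0.638 -0.485 -0.598
outer loop
vertex 2.298 2.61 3.84
vertex 2.351 3.24 3.272
vertex 2.775 2.516 3.407
endloop
endfacet
facet normal 0.236 -0.863 0.447
outer loop
vertex 2.298 2.61 3.84
vertex 2.775 2.516 3.407
vertex 2.955 3.109 4.456
endloop
endfacet
facet normal 0.236 -0.863 0.447
outer loop
vertex 2.955 3.109 4.456
vertex 2.775 2.516 3.407
vertex 3.432 3.015 4.023
endloop
endfacet
facet normal 0.639 0.484 0.598
outer loop
vertex 2.955 3.109 4.456
vertex 3.432 3.015 4.023
vertex 3.009 3.74 3.888
endloop
endfacet
facet normal -0.411 -0.529 -0.742
outer loop
vertex -1.313 3.147 0.059
vertex -1.403 4.071 -0.55
vertex 0.24 2.864 -0.598
endloop
endfacet
facet normal 0.081 -0.832 0.549
outer loop
vertex 0.943 3.769 0.67
vertex -1.313 3.147 0.059
vertex 0.24 2.864 -0.598
endloop
endfacet
facet normal -0.411 -0.530 -0.742
outer loop
vertex 0.24 2.864 -0.598
vertex -1.403 4.071 -0.55
vertex 0.15 3.787 -1.208
endloop
endfacet
facet normal 0.908 -0.166 -0.385
outer loop
vertex 0.15 3.787 -1.208
vertex 0.943 3.769 0.67
vertex 0.24 2.864 -0.598
endloop
endfacet
facet normal -0.908 0.165 0.385
outer loop
vertex -1.313 3.147 0.059
vertex -0.7 4.976 0.718
vertex -1.403 4.071 -0.55
endloop
endfacet
facet normal 0.081 -0.832 0.549
outer loop
vertex -0.61 4.053 1.328
vertex -1.313 3.147 0.059
vertex 0.943 3.769 0.67
endloop
endfacet
facet normal -0.908 0.166 0.385
outer loop
vertex -0.61 4.053 1.328
vertex -0.7 4.976 0.718
vertex -1.313 3.147 0.059
endloop
endfacet
facet normal -0.081 0.832 -0.549
outer loop
vertex -1.403 4.071 -0.55
vertex -0.7 4.976 0.718
vertex 0.15 3.787 -1.208
endloop
endfacet
facet normal 0.908 -0.165 -0.385
outer loop
vertex 0.853 4.693 0.061
vertex 0.943 3.769 0.67
vertex 0.15 3.787 -1.208
endloop
endfacet
facet normal -0.081 0.832 -0.549
outer loop
vertex 0.15 3.787 -1.208
vertex -0.7 4.976 0.718
vertex 0.853 4.693 0.061
endloop
endfacet
facet normal 0.411 0.529 0.742
outer loop
vertex 0.853 4.693 0.061
vertex -0.61 4.053 1.328
vertex 0.943 3.769 0.67
endloop
endfacet
facet normal 0.410 0.530 0.742
outer loop
vertex -0.7 4.976 0.718
vertex -0.61 4.053 1.328
vertex 0.853 4.693 0.061
endloop
endfacet

endsolid
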